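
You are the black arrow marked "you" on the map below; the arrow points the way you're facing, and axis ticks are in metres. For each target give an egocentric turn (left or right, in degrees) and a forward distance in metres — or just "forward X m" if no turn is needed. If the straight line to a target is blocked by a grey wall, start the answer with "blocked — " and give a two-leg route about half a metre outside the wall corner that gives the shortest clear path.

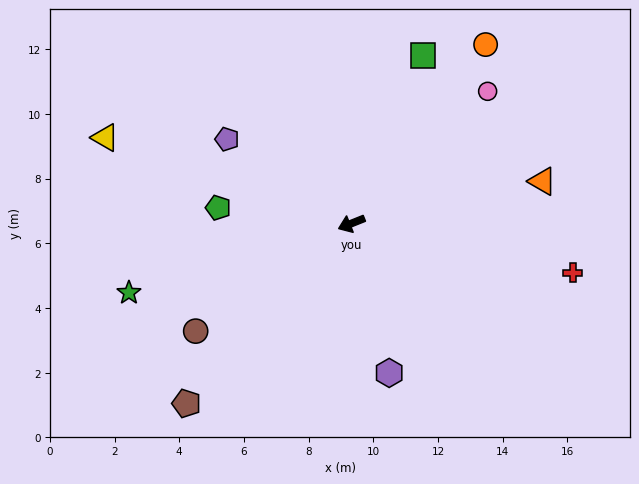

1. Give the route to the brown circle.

turn left 13°, forward 5.9 m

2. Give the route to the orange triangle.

turn left 171°, forward 6.0 m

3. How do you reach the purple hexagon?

turn left 82°, forward 4.8 m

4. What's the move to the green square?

turn right 135°, forward 5.6 m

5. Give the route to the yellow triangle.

turn right 41°, forward 8.1 m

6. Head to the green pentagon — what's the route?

turn right 29°, forward 4.1 m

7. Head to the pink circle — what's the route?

turn right 158°, forward 5.9 m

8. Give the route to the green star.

turn right 5°, forward 7.2 m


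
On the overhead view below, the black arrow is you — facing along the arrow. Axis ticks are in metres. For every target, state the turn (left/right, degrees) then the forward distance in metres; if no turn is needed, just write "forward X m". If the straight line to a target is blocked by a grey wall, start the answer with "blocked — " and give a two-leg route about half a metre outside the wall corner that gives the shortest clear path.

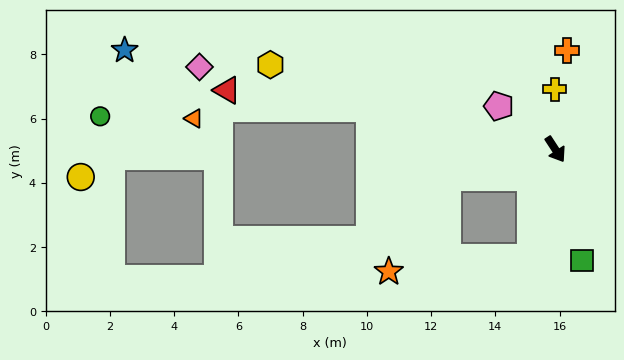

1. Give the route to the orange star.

blocked — turn right 109°, forward 3.5 m, then turn left 44°, forward 3.5 m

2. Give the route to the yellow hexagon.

turn right 140°, forward 9.3 m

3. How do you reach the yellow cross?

turn left 148°, forward 1.9 m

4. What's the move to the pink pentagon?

turn right 161°, forward 2.2 m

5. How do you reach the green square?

turn right 20°, forward 3.6 m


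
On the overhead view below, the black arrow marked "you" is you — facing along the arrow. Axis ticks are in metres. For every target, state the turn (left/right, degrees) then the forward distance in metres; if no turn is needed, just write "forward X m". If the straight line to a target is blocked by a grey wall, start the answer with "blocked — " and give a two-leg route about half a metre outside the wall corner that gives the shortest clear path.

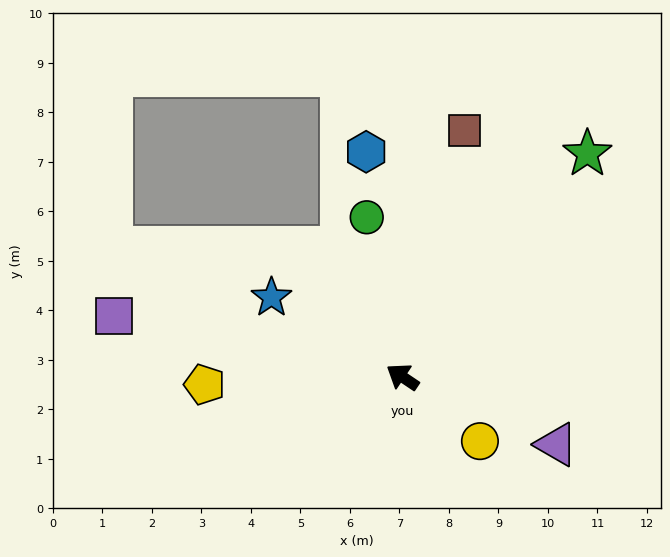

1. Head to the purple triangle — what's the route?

turn right 170°, forward 3.4 m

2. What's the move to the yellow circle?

turn left 174°, forward 2.0 m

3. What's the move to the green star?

turn right 96°, forward 5.9 m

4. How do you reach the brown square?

turn right 70°, forward 5.1 m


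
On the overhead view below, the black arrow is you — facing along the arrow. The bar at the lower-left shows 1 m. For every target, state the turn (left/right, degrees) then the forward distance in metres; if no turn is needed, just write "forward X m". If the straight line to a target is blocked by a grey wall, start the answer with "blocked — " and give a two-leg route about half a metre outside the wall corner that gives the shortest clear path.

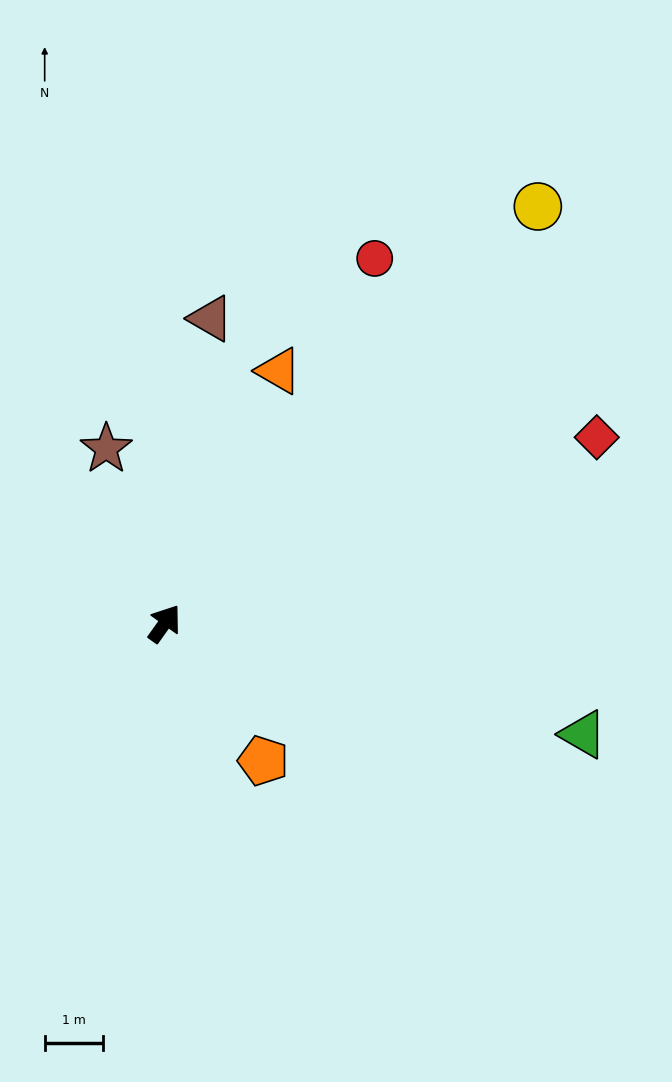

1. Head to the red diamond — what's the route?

turn right 31°, forward 8.1 m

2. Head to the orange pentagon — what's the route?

turn right 109°, forward 2.9 m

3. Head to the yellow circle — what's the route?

turn right 6°, forward 9.7 m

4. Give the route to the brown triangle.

turn left 27°, forward 5.3 m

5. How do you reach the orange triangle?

turn left 11°, forward 4.8 m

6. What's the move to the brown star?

turn left 54°, forward 3.2 m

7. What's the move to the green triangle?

turn right 69°, forward 7.5 m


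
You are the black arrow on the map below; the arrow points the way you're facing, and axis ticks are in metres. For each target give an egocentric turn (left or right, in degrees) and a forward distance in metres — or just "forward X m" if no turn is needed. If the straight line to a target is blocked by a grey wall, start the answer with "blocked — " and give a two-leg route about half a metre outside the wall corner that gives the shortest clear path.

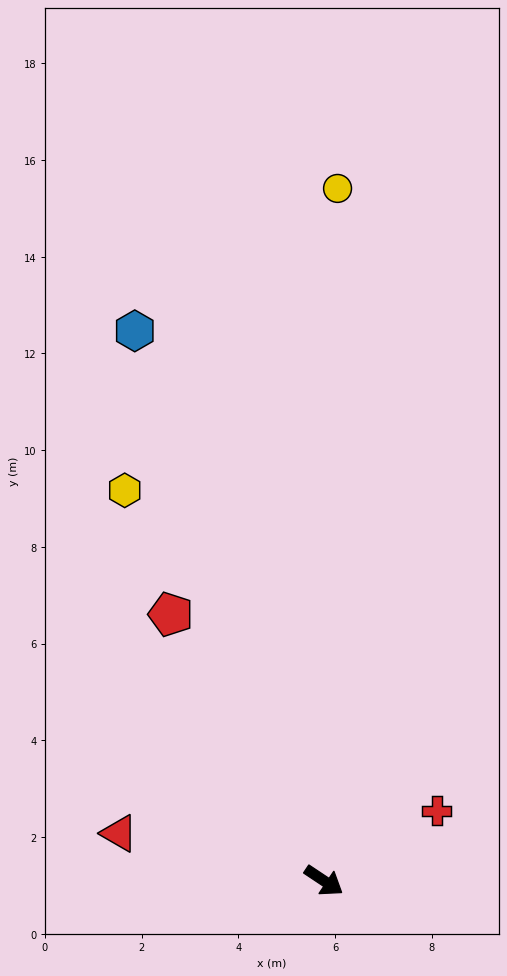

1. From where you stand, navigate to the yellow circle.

turn left 123°, forward 14.3 m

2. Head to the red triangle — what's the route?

turn right 159°, forward 4.3 m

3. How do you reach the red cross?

turn left 66°, forward 2.7 m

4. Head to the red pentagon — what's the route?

turn left 154°, forward 6.4 m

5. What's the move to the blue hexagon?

turn left 143°, forward 12.0 m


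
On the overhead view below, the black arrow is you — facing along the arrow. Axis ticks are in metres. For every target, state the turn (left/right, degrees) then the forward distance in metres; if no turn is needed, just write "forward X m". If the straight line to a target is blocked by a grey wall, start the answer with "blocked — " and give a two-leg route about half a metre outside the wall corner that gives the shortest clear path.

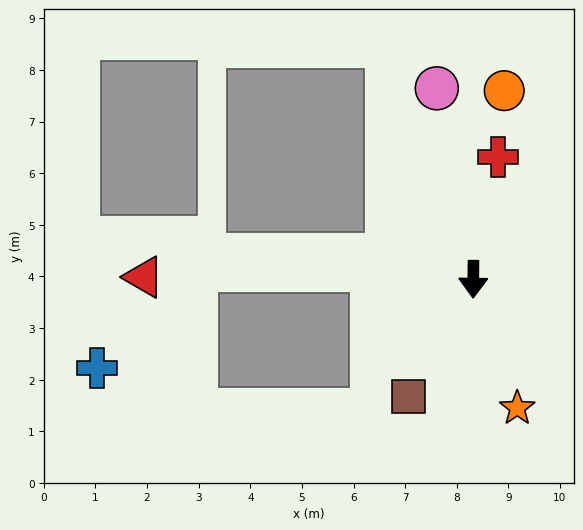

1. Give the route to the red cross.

turn left 169°, forward 2.4 m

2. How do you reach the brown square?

turn right 28°, forward 2.6 m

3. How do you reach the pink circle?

turn right 169°, forward 3.8 m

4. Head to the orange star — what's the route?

turn left 19°, forward 2.6 m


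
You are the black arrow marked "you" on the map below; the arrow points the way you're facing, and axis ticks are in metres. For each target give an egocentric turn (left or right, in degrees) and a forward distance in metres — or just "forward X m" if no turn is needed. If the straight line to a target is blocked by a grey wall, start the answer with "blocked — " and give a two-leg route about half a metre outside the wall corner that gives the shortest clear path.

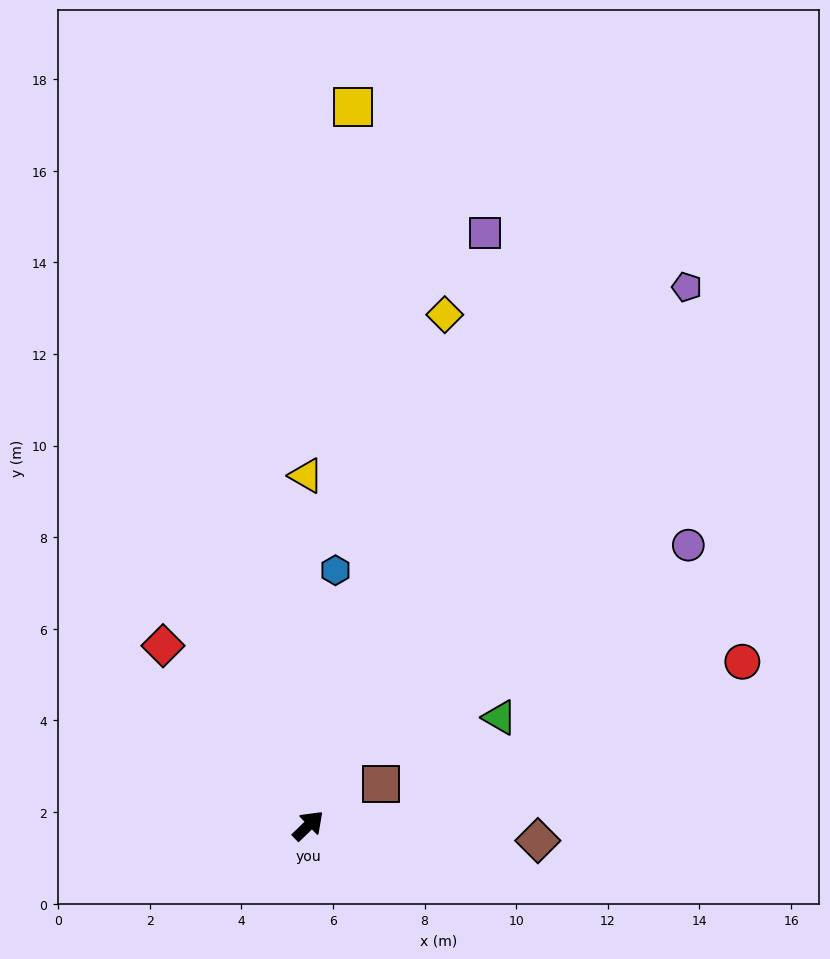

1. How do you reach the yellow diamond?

turn left 31°, forward 11.5 m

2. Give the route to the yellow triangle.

turn left 46°, forward 7.6 m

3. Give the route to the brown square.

turn right 14°, forward 1.8 m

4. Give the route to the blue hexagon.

turn left 40°, forward 5.6 m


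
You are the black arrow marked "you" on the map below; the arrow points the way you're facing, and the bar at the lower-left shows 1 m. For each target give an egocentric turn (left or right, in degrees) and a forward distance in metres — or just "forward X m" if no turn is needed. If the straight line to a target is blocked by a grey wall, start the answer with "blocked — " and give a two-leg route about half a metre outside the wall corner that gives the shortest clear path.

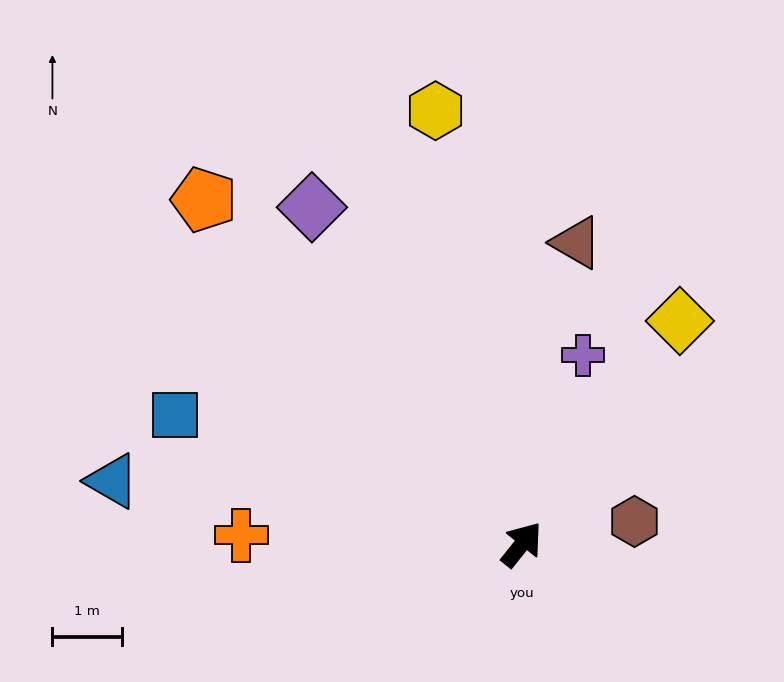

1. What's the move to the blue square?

turn left 108°, forward 5.3 m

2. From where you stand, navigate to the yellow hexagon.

turn left 50°, forward 6.4 m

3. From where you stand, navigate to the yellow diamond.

turn left 3°, forward 3.9 m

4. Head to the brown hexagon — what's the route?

turn right 40°, forward 1.7 m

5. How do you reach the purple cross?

turn left 21°, forward 2.9 m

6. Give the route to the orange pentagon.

turn left 81°, forward 6.7 m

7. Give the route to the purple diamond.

turn left 70°, forward 5.7 m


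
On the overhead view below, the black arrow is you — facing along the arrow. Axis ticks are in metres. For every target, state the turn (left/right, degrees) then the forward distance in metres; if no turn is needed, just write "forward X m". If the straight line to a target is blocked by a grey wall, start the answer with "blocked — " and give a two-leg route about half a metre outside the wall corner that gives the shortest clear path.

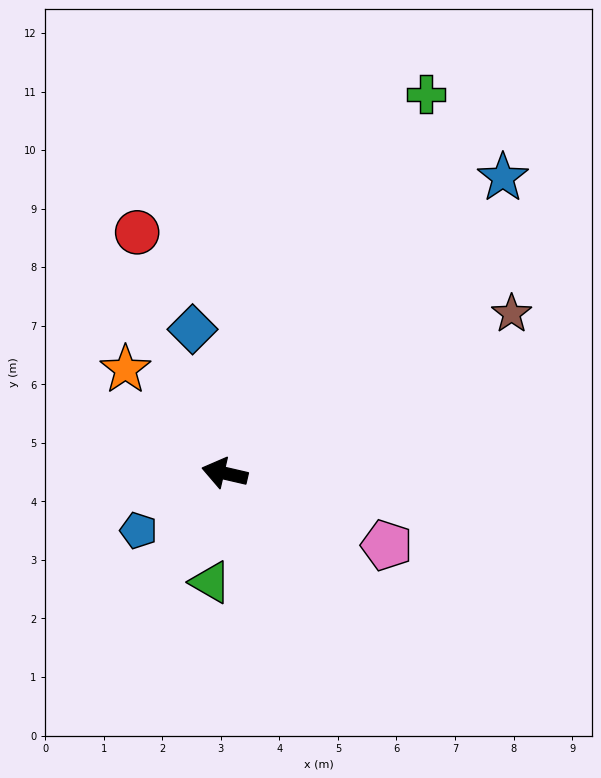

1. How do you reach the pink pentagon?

turn left 169°, forward 3.0 m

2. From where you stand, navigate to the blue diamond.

turn right 64°, forward 2.5 m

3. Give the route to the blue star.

turn right 120°, forward 6.9 m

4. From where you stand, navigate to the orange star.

turn right 33°, forward 2.5 m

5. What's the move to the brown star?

turn right 138°, forward 5.6 m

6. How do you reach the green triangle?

turn left 96°, forward 1.9 m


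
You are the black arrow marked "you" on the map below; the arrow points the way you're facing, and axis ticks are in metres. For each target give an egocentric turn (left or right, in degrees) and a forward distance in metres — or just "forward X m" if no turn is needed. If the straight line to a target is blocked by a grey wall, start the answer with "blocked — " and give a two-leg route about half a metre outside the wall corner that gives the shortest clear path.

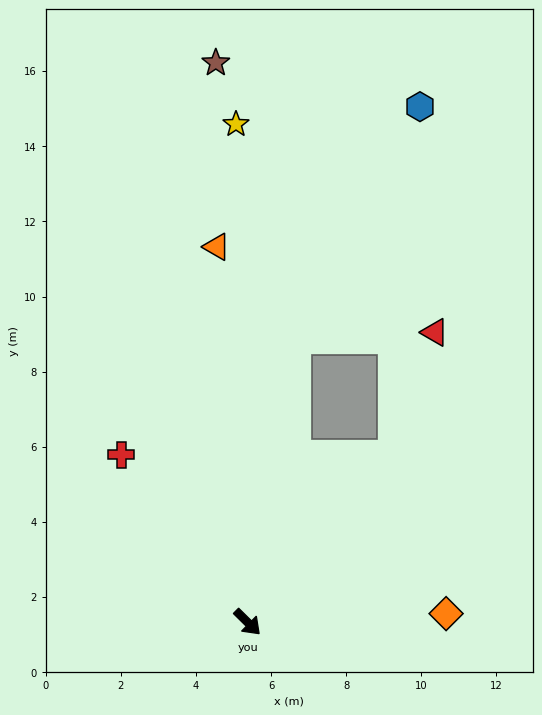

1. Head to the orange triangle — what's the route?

turn left 139°, forward 10.0 m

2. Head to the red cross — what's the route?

turn left 172°, forward 5.6 m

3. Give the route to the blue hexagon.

blocked — turn left 125°, forward 7.7 m, then turn right 19°, forward 7.0 m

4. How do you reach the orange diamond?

turn left 47°, forward 5.3 m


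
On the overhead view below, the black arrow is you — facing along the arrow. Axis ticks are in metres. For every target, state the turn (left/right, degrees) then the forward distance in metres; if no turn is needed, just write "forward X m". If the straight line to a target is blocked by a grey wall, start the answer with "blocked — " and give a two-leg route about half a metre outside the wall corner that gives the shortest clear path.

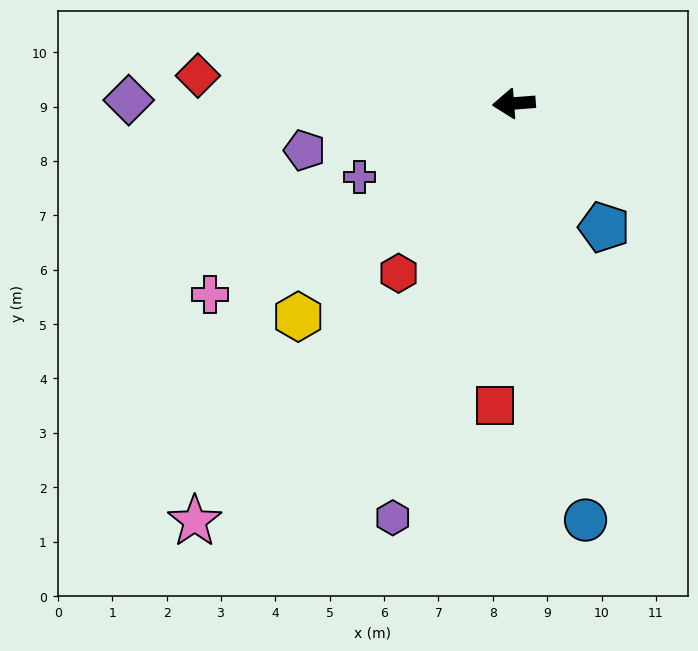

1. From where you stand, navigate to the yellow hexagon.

turn left 40°, forward 5.6 m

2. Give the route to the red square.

turn left 82°, forward 5.6 m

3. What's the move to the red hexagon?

turn left 51°, forward 3.8 m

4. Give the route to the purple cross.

turn left 21°, forward 3.1 m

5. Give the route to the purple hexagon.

turn left 69°, forward 7.9 m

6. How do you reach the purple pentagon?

turn left 8°, forward 3.9 m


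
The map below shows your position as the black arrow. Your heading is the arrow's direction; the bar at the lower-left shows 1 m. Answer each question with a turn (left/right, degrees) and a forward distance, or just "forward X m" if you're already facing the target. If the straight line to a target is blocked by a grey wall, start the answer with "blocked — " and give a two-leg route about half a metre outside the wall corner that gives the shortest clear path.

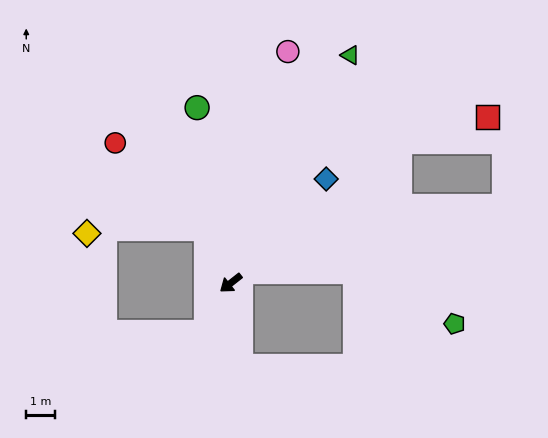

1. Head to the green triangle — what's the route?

turn right 156°, forward 8.9 m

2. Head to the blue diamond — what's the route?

turn right 171°, forward 4.9 m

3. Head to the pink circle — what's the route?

turn right 142°, forward 8.3 m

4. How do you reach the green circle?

turn right 117°, forward 6.2 m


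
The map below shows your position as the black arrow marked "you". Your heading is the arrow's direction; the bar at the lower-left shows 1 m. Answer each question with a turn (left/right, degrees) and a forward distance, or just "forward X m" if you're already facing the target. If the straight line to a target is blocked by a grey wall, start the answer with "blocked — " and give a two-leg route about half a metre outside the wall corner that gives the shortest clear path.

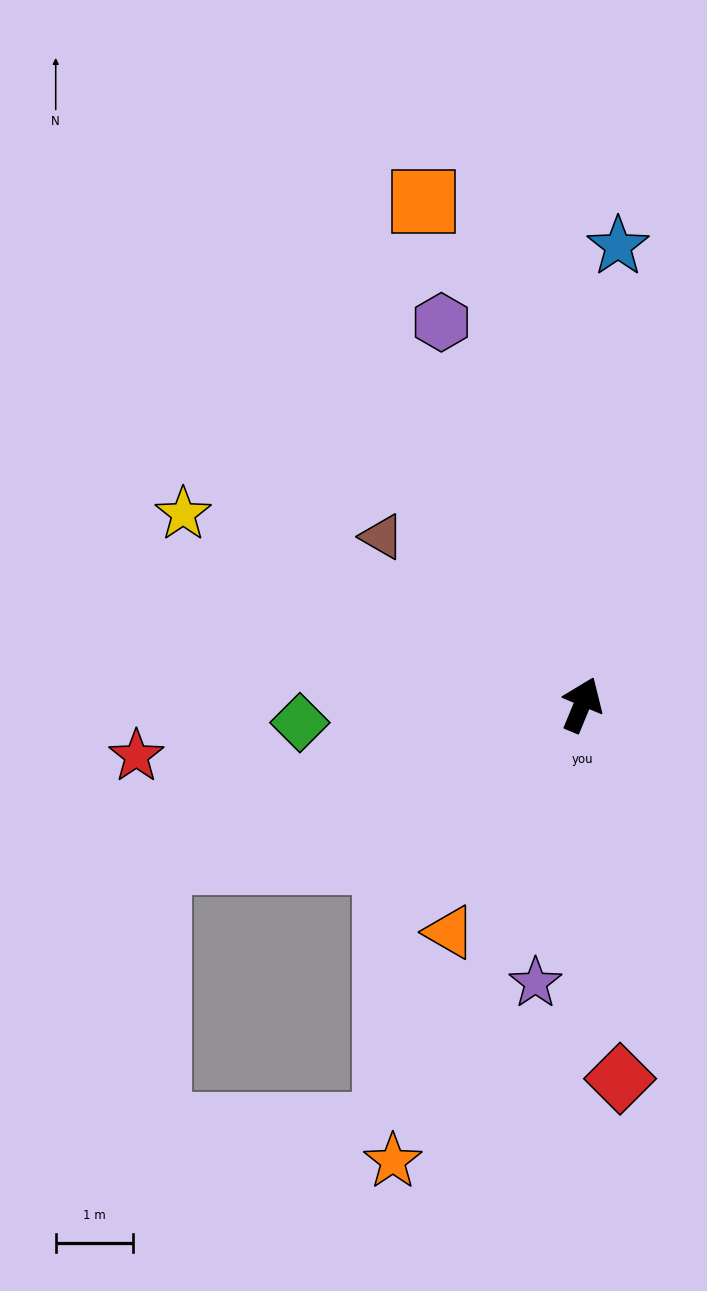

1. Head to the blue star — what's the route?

turn left 18°, forward 6.0 m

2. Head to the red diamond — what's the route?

turn right 152°, forward 4.9 m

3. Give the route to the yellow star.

turn left 87°, forward 5.7 m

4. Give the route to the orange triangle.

turn left 172°, forward 3.4 m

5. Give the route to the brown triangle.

turn left 73°, forward 3.4 m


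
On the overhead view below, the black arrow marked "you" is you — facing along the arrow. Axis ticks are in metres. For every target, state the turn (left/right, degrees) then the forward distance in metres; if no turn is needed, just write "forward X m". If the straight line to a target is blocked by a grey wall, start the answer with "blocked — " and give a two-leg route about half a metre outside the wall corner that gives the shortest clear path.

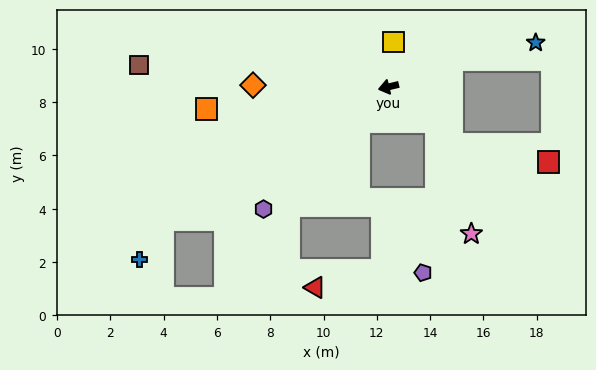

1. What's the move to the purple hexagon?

turn left 31°, forward 6.6 m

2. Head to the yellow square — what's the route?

turn right 110°, forward 1.7 m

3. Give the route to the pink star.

blocked — turn left 129°, forward 2.2 m, then turn right 35°, forward 4.4 m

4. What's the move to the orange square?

turn right 7°, forward 6.9 m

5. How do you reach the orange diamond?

turn right 14°, forward 5.1 m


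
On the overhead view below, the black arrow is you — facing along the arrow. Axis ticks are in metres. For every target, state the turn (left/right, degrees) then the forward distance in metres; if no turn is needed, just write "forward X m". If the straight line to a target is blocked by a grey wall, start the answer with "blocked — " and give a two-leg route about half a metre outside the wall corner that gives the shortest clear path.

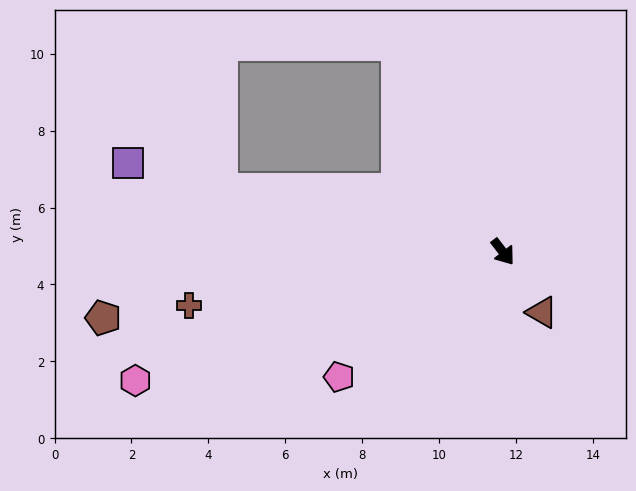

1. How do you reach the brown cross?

turn right 118°, forward 8.3 m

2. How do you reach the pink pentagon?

turn right 90°, forward 5.4 m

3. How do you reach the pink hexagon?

turn right 108°, forward 10.1 m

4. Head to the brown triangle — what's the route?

turn right 5°, forward 1.9 m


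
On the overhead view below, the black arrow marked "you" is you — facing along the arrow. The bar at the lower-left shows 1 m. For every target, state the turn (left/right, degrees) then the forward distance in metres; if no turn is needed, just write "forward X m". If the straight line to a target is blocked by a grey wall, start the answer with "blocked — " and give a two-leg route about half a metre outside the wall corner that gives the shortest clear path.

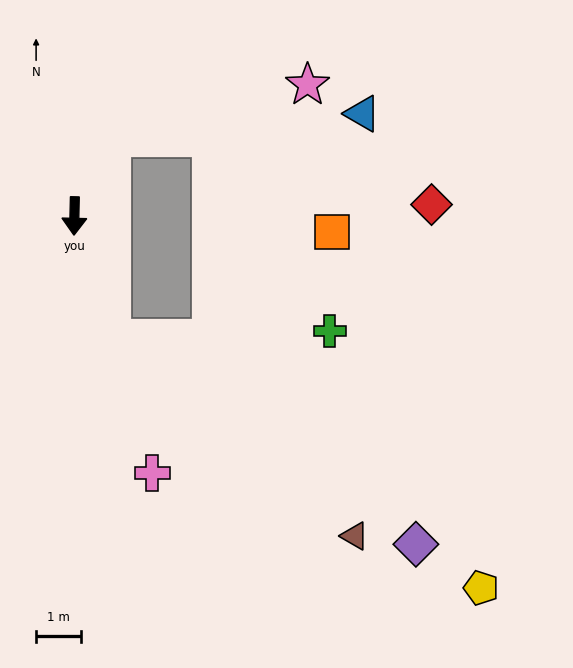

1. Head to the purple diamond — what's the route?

blocked — turn left 18°, forward 2.9 m, then turn left 39°, forward 8.3 m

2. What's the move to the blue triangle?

blocked — turn left 156°, forward 1.9 m, then turn right 59°, forward 5.7 m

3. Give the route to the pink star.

blocked — turn left 156°, forward 1.9 m, then turn right 49°, forward 4.6 m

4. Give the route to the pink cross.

turn left 18°, forward 6.0 m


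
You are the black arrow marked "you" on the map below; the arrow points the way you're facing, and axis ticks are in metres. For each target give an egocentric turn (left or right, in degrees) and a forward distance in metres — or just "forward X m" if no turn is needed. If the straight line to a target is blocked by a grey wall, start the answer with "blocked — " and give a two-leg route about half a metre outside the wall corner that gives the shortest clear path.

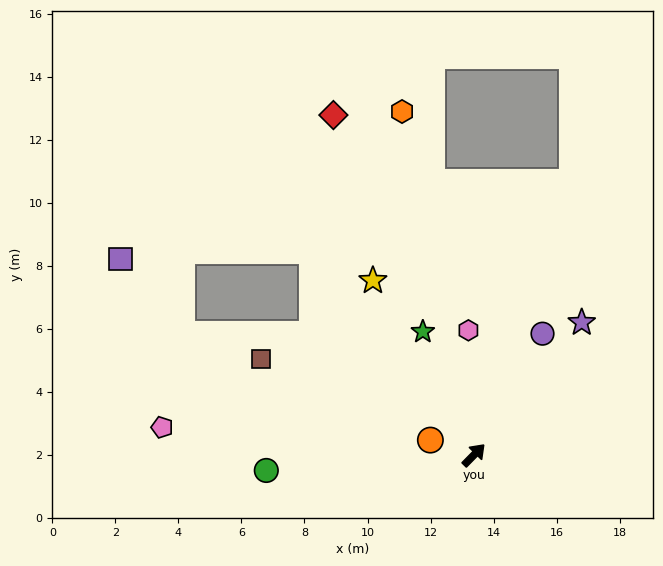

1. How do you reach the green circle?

turn left 139°, forward 6.6 m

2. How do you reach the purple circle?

turn left 15°, forward 4.4 m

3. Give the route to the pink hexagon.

turn left 47°, forward 4.0 m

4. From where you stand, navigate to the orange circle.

turn left 116°, forward 1.5 m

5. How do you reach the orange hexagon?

turn left 56°, forward 11.1 m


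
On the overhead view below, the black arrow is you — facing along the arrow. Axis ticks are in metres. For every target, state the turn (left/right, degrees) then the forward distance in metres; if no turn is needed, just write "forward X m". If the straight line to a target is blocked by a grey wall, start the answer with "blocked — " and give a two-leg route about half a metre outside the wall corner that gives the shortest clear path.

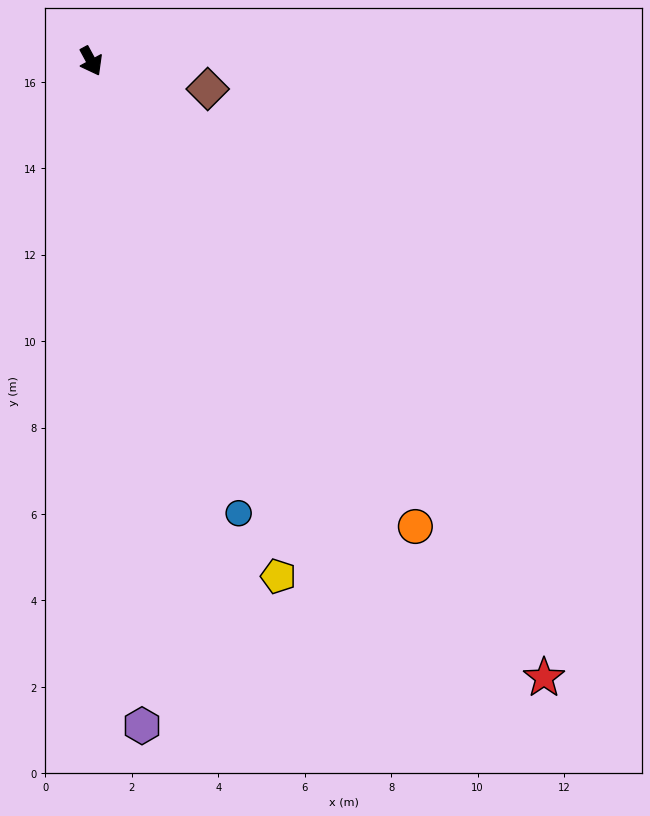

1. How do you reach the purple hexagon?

turn right 24°, forward 15.4 m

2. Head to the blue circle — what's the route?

turn right 10°, forward 11.0 m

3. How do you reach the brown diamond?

turn left 48°, forward 2.8 m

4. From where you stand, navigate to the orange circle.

turn left 6°, forward 13.1 m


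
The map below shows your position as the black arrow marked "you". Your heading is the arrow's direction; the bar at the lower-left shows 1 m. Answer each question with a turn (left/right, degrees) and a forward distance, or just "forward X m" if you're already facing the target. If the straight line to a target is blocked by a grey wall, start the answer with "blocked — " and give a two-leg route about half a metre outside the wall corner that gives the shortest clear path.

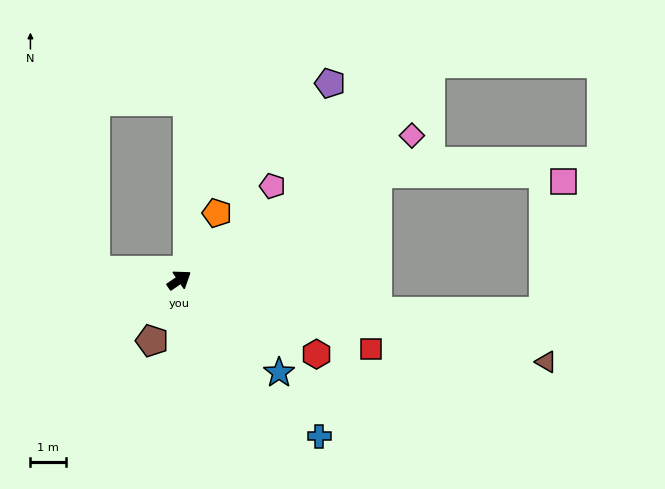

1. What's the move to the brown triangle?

turn right 47°, forward 10.6 m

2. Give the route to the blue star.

turn right 77°, forward 3.8 m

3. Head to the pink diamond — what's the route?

turn right 3°, forward 7.7 m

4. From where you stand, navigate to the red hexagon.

turn right 63°, forward 4.4 m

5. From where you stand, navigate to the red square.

turn right 54°, forward 5.7 m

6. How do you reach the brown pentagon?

turn right 149°, forward 1.9 m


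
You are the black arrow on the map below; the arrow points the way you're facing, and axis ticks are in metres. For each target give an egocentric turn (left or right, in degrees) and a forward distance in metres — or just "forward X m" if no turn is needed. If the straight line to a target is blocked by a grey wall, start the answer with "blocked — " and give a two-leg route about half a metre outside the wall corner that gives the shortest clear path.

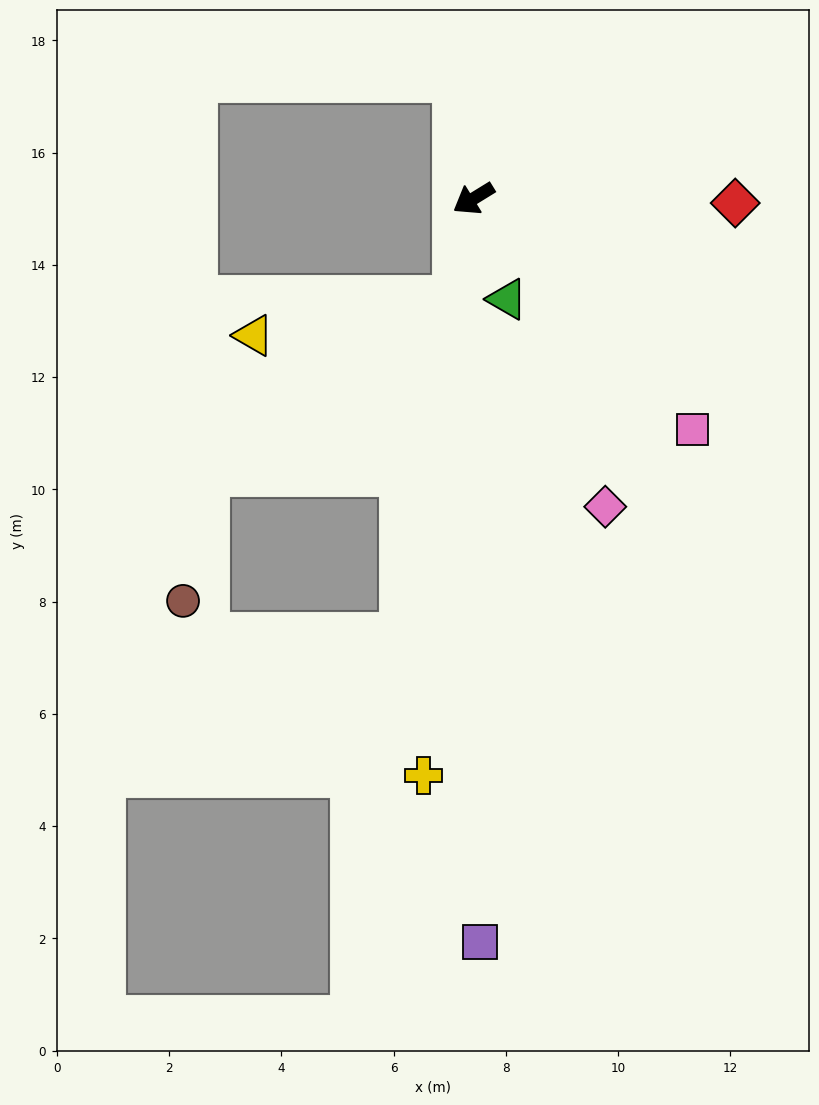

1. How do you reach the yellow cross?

turn left 53°, forward 10.3 m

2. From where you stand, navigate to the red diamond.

turn left 147°, forward 4.7 m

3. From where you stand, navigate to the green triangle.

turn left 77°, forward 1.9 m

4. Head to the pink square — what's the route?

turn left 102°, forward 5.7 m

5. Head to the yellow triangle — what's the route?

blocked — turn left 48°, forward 1.8 m, then turn right 69°, forward 3.7 m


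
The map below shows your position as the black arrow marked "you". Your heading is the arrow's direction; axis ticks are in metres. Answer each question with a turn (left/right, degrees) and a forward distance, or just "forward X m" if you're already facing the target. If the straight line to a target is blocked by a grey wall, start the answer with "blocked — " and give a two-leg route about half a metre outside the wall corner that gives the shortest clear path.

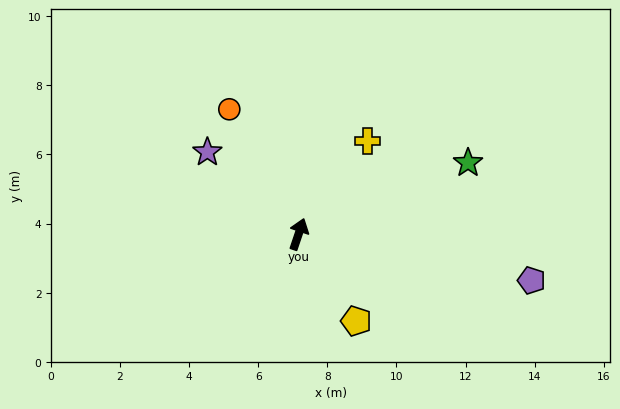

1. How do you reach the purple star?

turn left 67°, forward 3.5 m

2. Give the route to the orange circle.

turn left 48°, forward 4.1 m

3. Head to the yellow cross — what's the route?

turn right 18°, forward 3.4 m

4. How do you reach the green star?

turn right 49°, forward 5.3 m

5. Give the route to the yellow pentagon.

turn right 128°, forward 3.0 m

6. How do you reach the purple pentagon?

turn right 83°, forward 6.9 m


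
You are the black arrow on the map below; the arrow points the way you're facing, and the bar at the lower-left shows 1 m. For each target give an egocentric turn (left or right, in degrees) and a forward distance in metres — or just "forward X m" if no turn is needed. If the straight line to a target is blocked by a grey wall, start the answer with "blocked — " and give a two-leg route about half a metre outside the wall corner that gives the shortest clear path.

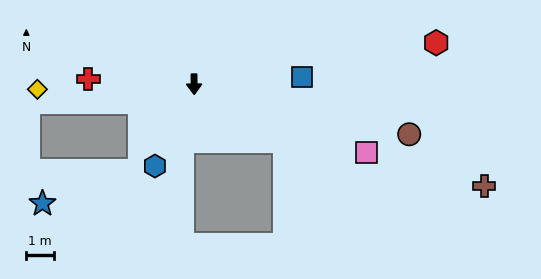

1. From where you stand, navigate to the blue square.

turn left 93°, forward 3.9 m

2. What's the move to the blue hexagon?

turn right 26°, forward 3.3 m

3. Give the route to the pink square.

turn left 68°, forward 6.7 m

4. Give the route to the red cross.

turn right 93°, forward 3.9 m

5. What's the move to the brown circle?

turn left 76°, forward 8.0 m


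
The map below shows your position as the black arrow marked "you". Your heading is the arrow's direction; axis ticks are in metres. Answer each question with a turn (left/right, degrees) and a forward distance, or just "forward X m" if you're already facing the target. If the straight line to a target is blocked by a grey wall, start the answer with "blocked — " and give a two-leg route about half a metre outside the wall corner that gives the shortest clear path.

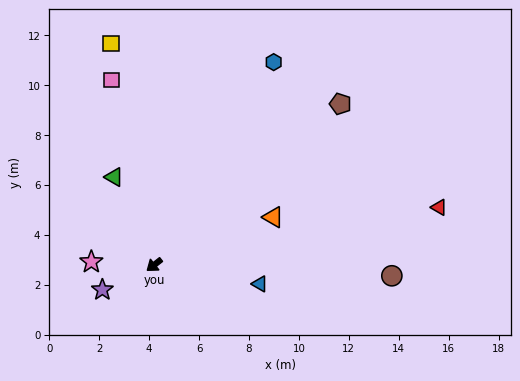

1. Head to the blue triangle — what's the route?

turn left 132°, forward 4.3 m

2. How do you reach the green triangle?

turn right 104°, forward 3.9 m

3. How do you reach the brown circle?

turn left 139°, forward 9.5 m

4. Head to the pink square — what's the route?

turn right 115°, forward 7.6 m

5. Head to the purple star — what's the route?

turn right 13°, forward 2.3 m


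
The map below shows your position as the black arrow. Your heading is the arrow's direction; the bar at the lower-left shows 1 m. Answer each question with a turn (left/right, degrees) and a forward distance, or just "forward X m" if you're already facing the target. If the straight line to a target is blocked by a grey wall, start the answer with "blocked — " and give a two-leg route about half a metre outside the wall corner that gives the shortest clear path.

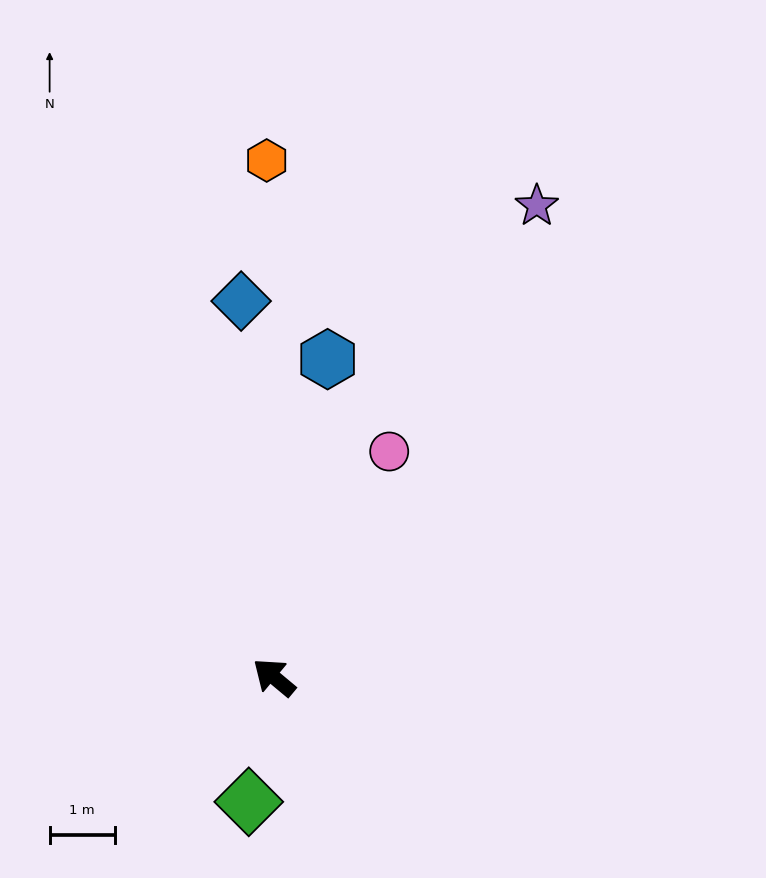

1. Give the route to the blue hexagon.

turn right 60°, forward 5.0 m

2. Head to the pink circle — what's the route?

turn right 77°, forward 3.9 m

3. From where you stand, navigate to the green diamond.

turn left 118°, forward 2.0 m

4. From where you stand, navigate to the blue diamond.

turn right 45°, forward 5.8 m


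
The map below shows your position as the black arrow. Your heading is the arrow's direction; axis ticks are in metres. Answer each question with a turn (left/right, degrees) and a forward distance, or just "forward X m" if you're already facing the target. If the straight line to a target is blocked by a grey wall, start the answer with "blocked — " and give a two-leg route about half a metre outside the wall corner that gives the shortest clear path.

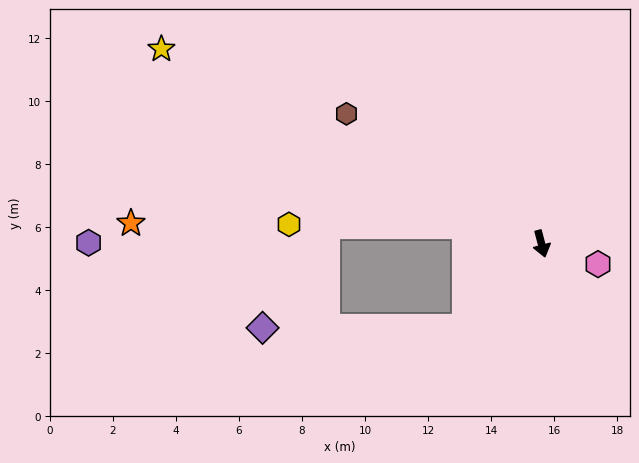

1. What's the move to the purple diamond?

blocked — turn right 57°, forward 3.6 m, then turn right 48°, forward 6.4 m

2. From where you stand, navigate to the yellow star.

turn right 132°, forward 13.6 m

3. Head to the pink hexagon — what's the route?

turn left 55°, forward 1.9 m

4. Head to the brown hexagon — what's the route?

turn right 138°, forward 7.4 m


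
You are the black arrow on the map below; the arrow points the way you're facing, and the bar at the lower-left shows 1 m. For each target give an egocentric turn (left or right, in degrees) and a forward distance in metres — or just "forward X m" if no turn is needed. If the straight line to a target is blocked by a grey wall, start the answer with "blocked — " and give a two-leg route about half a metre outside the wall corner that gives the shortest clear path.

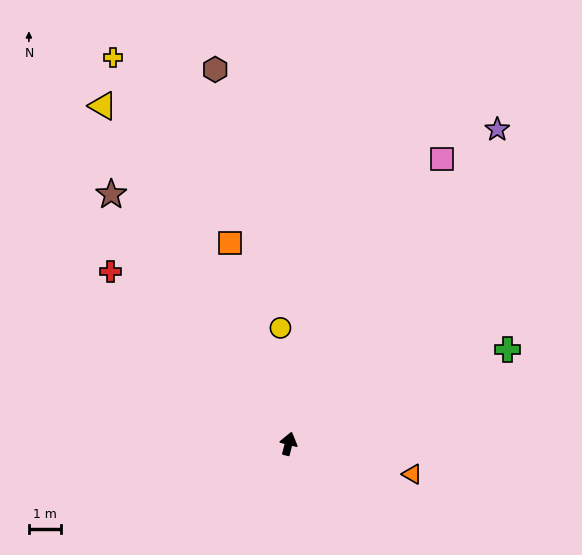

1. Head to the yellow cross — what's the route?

turn left 39°, forward 13.4 m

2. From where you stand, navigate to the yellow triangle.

turn left 43°, forward 12.2 m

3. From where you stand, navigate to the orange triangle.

turn right 90°, forward 4.0 m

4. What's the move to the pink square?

turn right 14°, forward 10.2 m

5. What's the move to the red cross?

turn left 60°, forward 7.8 m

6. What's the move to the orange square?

turn left 31°, forward 6.6 m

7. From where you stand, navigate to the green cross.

turn right 52°, forward 7.5 m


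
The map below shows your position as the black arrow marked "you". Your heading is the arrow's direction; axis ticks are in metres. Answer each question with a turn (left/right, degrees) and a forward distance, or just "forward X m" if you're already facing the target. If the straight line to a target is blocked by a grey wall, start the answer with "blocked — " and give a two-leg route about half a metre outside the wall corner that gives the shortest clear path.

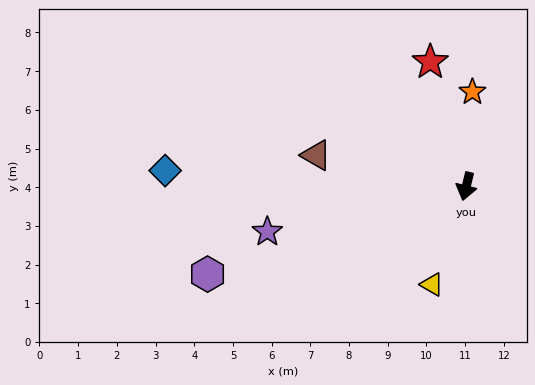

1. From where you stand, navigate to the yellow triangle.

turn right 5°, forward 2.7 m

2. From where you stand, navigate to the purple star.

turn right 63°, forward 5.3 m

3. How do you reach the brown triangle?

turn right 88°, forward 4.0 m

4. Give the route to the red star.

turn right 150°, forward 3.3 m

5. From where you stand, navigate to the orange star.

turn right 170°, forward 2.4 m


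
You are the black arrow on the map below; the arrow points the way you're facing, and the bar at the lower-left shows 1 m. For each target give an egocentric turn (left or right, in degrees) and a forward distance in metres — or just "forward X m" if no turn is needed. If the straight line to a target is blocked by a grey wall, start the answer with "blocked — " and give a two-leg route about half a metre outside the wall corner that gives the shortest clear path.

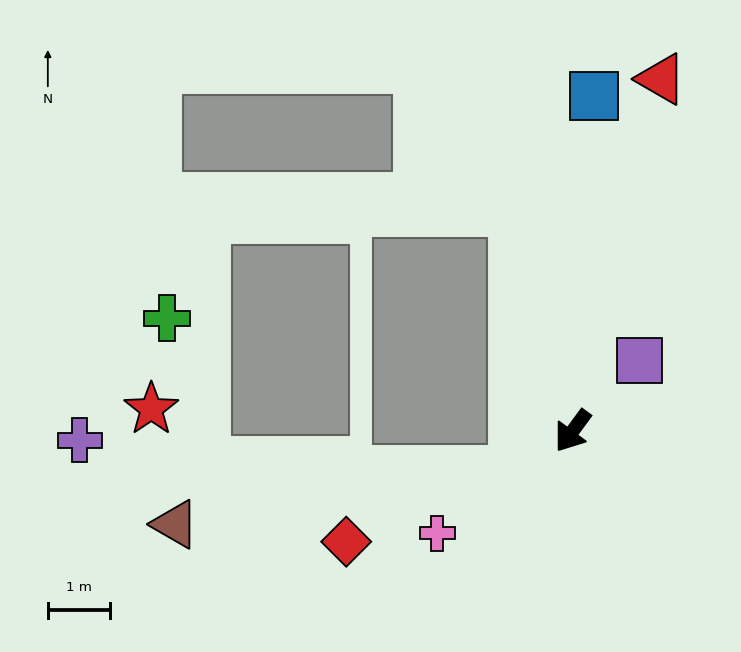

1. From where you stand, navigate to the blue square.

turn right 147°, forward 5.4 m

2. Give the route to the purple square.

turn left 173°, forward 1.6 m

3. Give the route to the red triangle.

turn right 158°, forward 5.9 m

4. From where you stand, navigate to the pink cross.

turn right 17°, forward 2.7 m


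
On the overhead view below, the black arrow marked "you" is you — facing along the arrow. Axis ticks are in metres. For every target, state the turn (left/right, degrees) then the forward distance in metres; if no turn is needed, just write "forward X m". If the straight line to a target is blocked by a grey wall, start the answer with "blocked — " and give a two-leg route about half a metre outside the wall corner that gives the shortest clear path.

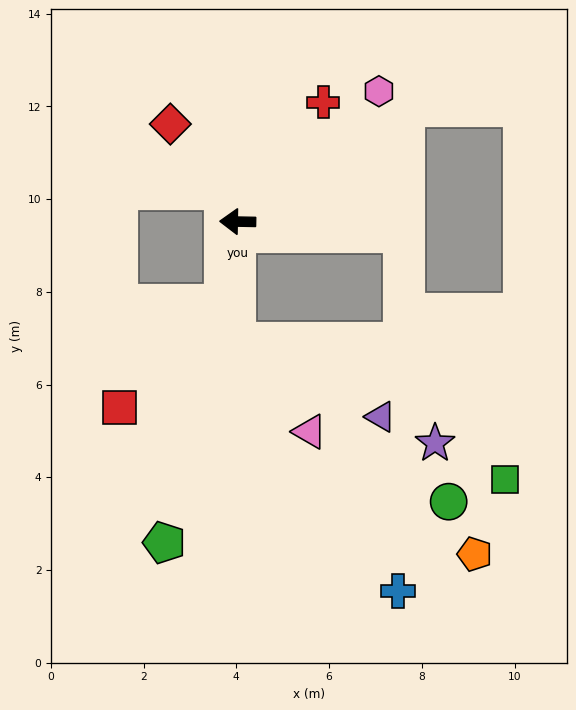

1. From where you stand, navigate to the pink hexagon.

turn right 136°, forward 4.1 m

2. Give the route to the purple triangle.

blocked — turn left 91°, forward 2.6 m, then turn left 62°, forward 3.5 m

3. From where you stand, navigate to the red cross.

turn right 125°, forward 3.2 m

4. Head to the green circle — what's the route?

blocked — turn left 91°, forward 2.6 m, then turn left 53°, forward 5.7 m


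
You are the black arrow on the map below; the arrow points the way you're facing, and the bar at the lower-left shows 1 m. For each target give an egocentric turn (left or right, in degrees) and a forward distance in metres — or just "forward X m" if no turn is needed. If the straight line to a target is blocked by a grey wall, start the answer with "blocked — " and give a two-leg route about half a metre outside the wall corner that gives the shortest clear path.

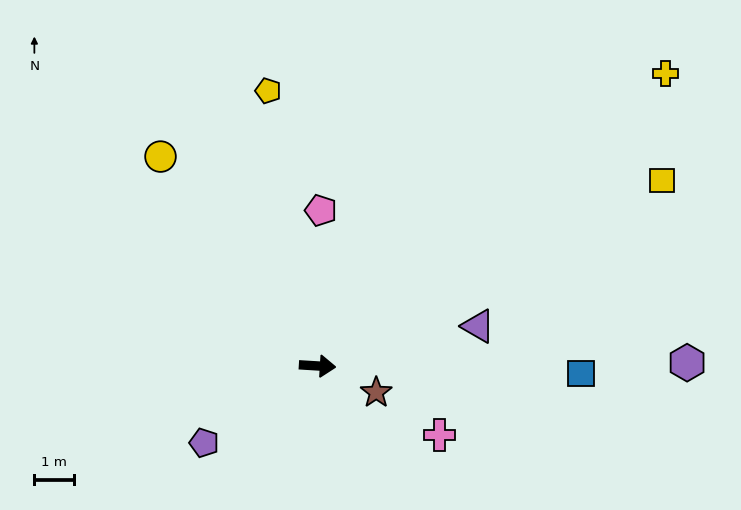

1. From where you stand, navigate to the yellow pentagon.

turn left 104°, forward 7.1 m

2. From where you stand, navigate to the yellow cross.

turn left 44°, forward 11.6 m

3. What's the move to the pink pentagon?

turn left 92°, forward 4.0 m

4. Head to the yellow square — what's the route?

turn left 32°, forward 9.9 m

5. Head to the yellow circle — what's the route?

turn left 130°, forward 6.7 m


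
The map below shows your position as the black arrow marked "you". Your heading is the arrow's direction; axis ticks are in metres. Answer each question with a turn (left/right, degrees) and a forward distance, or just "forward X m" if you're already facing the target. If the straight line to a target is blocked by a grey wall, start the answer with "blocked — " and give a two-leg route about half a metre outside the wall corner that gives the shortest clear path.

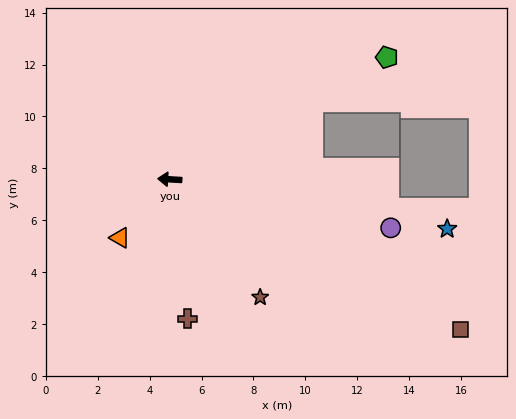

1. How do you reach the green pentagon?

turn right 147°, forward 9.6 m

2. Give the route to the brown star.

turn left 131°, forward 5.7 m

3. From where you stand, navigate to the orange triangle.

turn left 53°, forward 3.0 m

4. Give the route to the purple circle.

turn left 171°, forward 8.7 m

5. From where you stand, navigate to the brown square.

turn left 156°, forward 12.6 m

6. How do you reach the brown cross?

turn left 101°, forward 5.4 m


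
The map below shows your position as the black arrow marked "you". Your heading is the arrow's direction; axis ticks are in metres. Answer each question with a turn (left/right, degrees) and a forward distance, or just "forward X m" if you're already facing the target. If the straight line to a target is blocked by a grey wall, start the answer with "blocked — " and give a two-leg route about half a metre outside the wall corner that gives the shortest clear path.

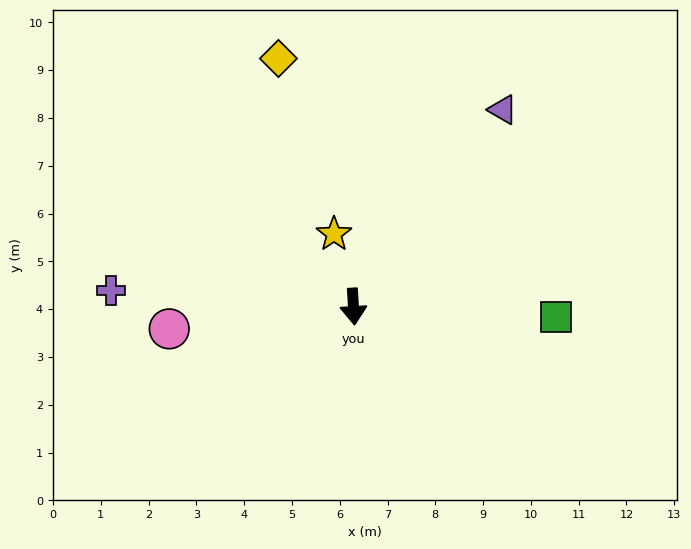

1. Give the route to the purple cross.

turn right 97°, forward 5.1 m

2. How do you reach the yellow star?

turn right 168°, forward 1.6 m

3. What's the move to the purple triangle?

turn left 139°, forward 5.2 m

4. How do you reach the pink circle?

turn right 87°, forward 3.9 m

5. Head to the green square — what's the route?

turn left 83°, forward 4.2 m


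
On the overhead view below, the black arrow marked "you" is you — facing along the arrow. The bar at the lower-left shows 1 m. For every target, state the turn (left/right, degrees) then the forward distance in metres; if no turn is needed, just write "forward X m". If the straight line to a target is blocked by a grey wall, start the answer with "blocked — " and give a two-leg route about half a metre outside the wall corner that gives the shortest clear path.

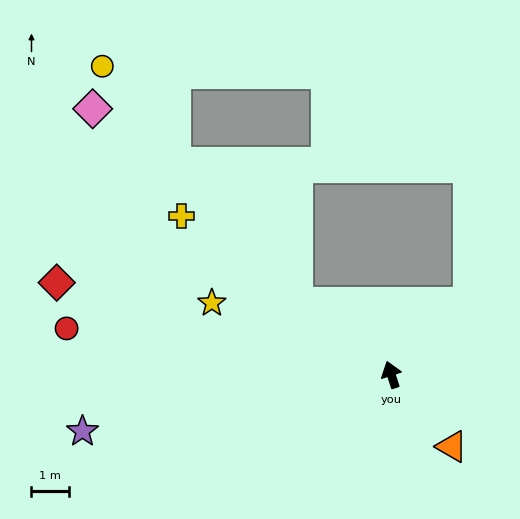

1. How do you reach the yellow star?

turn left 50°, forward 5.2 m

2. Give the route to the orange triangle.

turn right 158°, forward 2.5 m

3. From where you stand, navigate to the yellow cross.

turn left 35°, forward 7.0 m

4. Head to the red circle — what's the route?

turn left 64°, forward 8.8 m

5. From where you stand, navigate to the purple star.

turn left 83°, forward 8.4 m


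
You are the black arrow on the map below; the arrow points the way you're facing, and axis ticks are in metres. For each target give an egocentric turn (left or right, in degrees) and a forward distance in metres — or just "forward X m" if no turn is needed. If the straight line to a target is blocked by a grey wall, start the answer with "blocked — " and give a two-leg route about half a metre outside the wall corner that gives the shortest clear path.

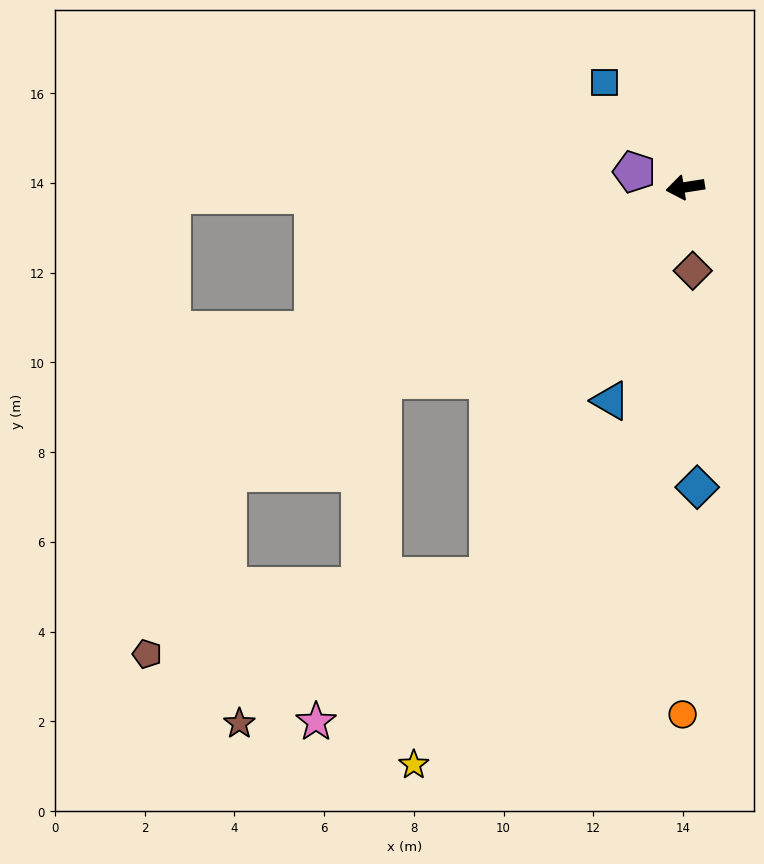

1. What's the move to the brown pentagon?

blocked — turn left 54°, forward 9.7 m, then turn right 50°, forward 7.8 m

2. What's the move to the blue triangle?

turn left 62°, forward 5.0 m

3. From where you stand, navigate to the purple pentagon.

turn right 26°, forward 1.2 m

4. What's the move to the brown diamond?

turn left 86°, forward 1.9 m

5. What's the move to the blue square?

turn right 61°, forward 2.9 m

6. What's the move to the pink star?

blocked — turn left 54°, forward 9.7 m, then turn right 23°, forward 5.0 m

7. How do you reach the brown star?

blocked — turn left 54°, forward 9.7 m, then turn right 32°, forward 6.4 m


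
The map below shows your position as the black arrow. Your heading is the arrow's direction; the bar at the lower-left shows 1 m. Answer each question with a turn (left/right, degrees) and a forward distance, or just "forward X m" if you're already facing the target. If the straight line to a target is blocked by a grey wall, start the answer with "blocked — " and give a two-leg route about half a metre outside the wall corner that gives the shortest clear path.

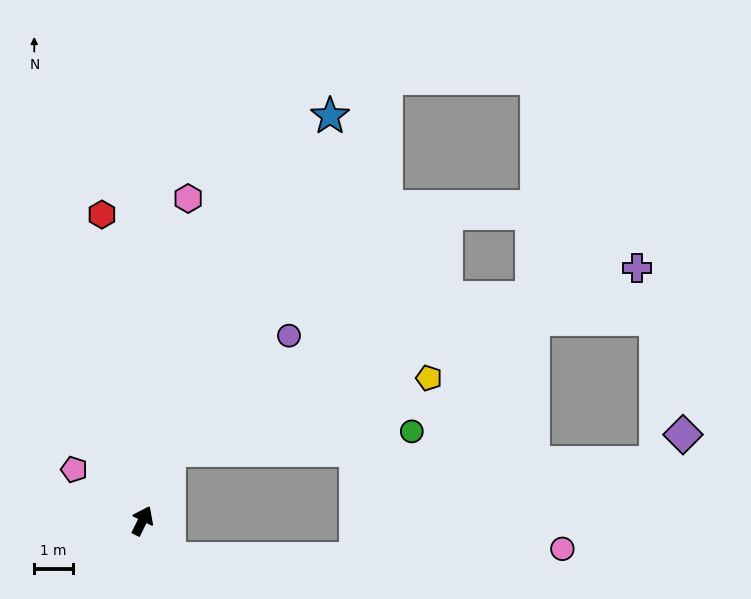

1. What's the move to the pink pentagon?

turn left 79°, forward 2.2 m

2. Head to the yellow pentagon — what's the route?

blocked — turn left 5°, forward 1.9 m, then turn right 53°, forward 6.9 m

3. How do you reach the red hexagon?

turn left 34°, forward 7.9 m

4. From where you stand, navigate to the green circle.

blocked — turn left 5°, forward 1.9 m, then turn right 64°, forward 6.3 m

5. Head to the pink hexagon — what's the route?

turn left 18°, forward 8.4 m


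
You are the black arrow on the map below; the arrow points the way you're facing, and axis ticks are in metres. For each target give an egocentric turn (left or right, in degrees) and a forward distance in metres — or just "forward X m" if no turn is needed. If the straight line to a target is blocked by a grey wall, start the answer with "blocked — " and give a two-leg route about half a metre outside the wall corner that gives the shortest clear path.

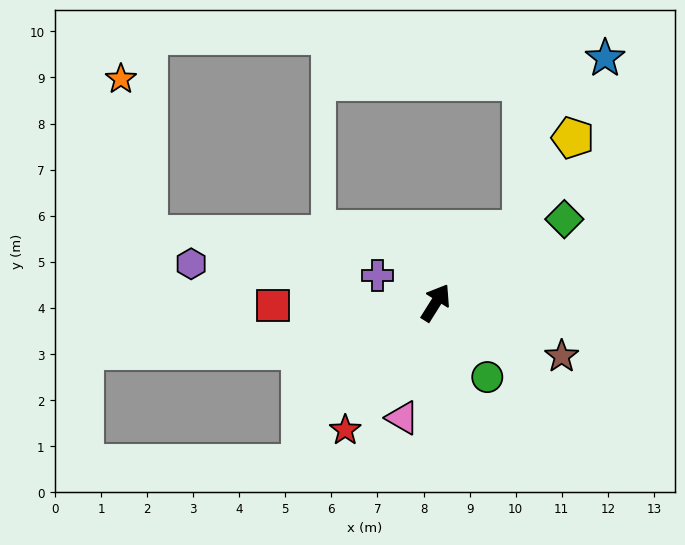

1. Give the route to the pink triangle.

turn right 164°, forward 2.6 m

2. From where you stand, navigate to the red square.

turn left 123°, forward 3.5 m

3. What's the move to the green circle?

turn right 113°, forward 2.0 m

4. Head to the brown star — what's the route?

turn right 81°, forward 3.0 m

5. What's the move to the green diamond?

turn right 25°, forward 3.3 m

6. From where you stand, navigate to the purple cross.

turn left 97°, forward 1.4 m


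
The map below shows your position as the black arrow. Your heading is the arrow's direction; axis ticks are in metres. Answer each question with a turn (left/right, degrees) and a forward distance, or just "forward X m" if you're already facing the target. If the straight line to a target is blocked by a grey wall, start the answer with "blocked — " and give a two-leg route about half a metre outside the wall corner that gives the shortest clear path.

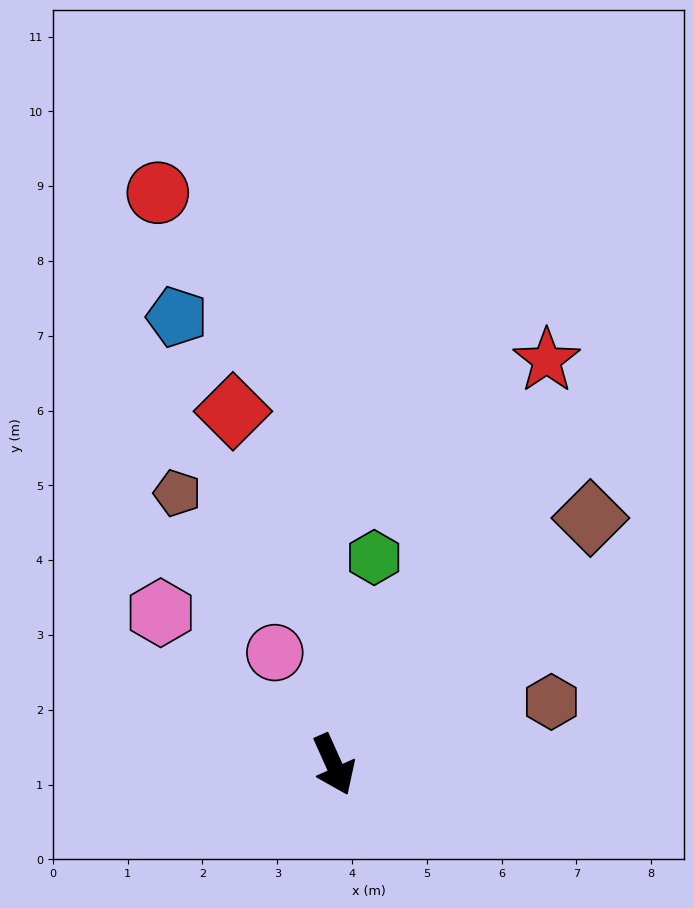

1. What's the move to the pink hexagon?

turn right 155°, forward 3.1 m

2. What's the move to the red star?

turn left 128°, forward 6.1 m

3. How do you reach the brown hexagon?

turn left 82°, forward 3.0 m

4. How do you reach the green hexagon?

turn left 145°, forward 2.8 m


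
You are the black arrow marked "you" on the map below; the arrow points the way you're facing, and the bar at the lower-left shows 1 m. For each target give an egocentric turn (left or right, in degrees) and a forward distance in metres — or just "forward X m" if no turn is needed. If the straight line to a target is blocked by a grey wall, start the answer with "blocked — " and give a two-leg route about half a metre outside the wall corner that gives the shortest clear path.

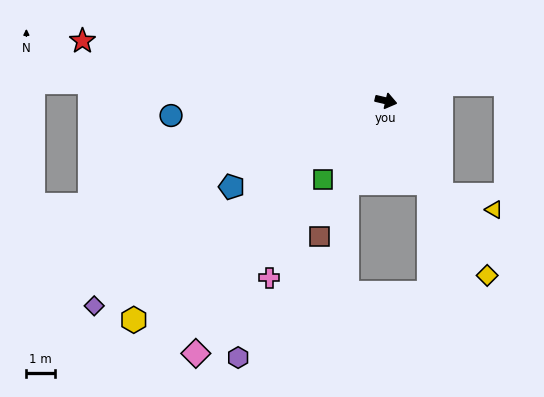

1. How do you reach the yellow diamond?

turn right 47°, forward 7.1 m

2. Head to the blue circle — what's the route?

turn right 163°, forward 7.6 m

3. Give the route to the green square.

turn right 116°, forward 3.6 m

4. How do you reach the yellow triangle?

blocked — turn right 46°, forward 3.9 m, then turn left 44°, forward 1.9 m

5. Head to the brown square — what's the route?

turn right 103°, forward 5.3 m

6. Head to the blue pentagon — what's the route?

turn right 138°, forward 6.3 m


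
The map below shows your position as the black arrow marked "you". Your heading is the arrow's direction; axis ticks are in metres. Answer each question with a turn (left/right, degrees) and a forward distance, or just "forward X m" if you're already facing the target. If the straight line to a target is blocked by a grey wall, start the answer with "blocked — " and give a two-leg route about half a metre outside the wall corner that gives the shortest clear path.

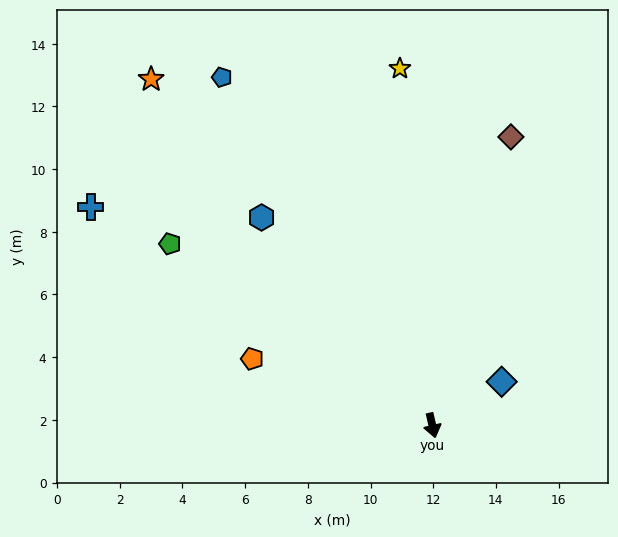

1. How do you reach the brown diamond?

turn left 152°, forward 9.5 m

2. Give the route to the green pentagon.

turn right 138°, forward 10.2 m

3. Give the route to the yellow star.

turn left 172°, forward 11.4 m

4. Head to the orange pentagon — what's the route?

turn right 123°, forward 6.1 m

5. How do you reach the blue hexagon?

turn right 154°, forward 8.6 m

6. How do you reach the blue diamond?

turn left 109°, forward 2.6 m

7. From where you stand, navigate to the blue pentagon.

turn right 162°, forward 13.0 m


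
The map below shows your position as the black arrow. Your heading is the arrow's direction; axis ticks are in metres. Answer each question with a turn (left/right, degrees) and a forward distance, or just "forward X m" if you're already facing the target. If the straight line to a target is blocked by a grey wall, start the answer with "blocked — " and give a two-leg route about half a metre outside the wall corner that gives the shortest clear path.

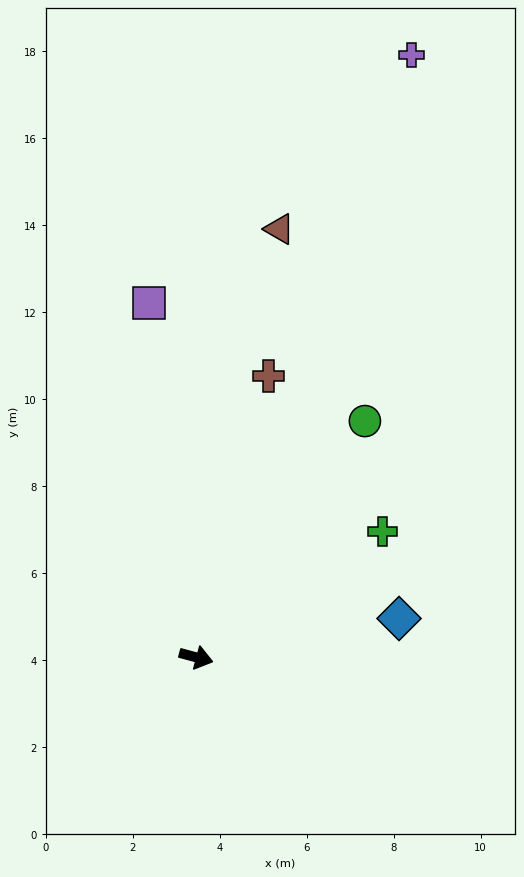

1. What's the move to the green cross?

turn left 49°, forward 5.2 m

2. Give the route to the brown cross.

turn left 91°, forward 6.7 m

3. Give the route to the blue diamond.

turn left 26°, forward 4.7 m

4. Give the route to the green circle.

turn left 70°, forward 6.7 m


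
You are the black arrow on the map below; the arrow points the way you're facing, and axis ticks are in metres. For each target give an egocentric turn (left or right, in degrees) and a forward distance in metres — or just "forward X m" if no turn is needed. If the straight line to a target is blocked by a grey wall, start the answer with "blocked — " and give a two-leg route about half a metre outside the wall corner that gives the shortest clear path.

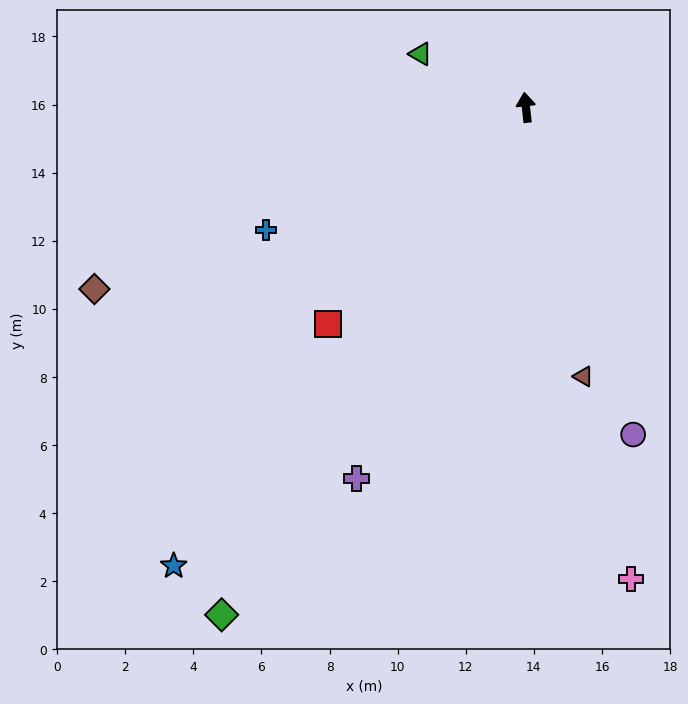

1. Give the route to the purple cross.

turn left 149°, forward 12.0 m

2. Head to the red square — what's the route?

turn left 131°, forward 8.6 m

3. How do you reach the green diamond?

turn left 143°, forward 17.4 m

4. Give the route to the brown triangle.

turn right 174°, forward 8.1 m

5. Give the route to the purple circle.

turn right 168°, forward 10.1 m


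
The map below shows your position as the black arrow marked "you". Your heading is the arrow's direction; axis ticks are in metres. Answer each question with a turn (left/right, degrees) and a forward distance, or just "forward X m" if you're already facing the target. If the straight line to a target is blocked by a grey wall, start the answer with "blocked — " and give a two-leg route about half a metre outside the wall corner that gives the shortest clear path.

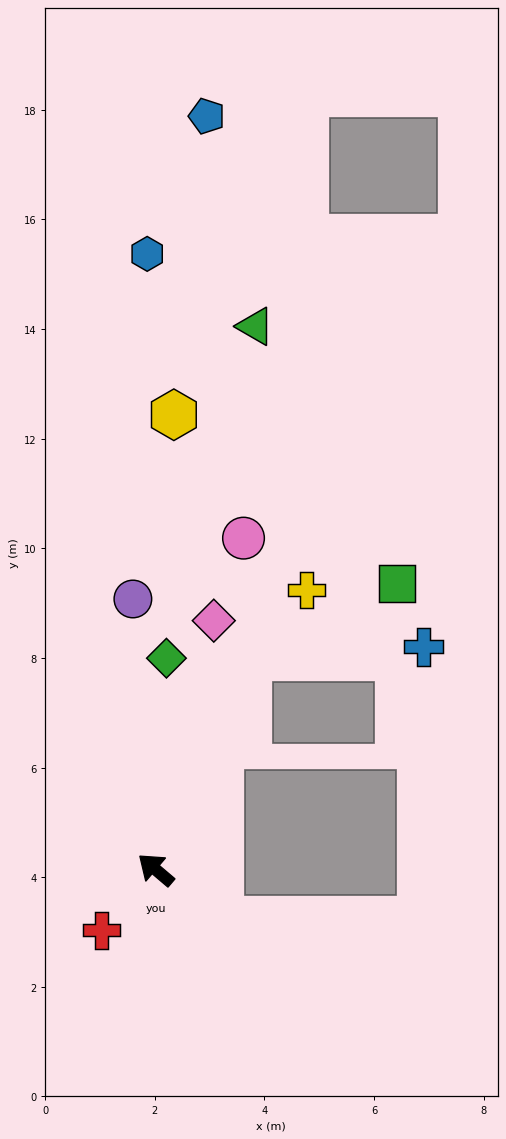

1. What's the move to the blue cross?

blocked — turn right 73°, forward 4.2 m, then turn right 63°, forward 3.2 m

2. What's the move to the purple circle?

turn right 45°, forward 5.0 m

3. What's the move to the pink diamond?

turn right 63°, forward 4.7 m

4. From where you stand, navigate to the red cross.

turn left 88°, forward 1.5 m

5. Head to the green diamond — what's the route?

turn right 53°, forward 3.9 m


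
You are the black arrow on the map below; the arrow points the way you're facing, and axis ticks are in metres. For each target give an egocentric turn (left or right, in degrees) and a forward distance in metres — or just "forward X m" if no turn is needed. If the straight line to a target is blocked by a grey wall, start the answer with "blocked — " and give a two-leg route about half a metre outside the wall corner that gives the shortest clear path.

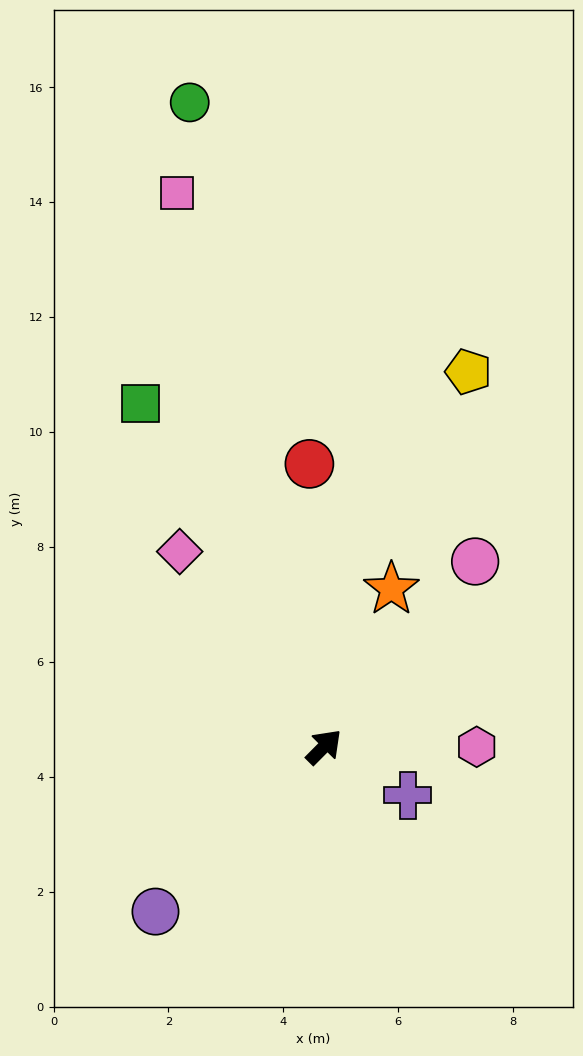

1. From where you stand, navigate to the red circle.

turn left 48°, forward 4.9 m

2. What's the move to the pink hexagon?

turn right 45°, forward 2.7 m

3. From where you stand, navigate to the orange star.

turn left 22°, forward 3.0 m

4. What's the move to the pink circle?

turn left 6°, forward 4.2 m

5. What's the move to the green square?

turn left 73°, forward 6.8 m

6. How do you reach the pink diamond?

turn left 81°, forward 4.2 m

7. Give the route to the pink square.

turn left 60°, forward 10.0 m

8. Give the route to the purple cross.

turn right 75°, forward 1.7 m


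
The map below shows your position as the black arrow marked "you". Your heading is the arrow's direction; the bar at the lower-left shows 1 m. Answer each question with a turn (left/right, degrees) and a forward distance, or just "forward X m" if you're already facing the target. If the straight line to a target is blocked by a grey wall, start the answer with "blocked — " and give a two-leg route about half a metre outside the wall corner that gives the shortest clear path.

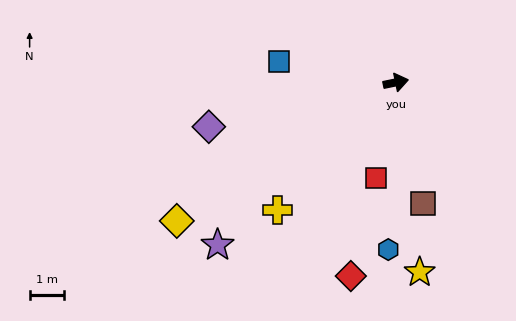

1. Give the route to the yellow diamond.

turn right 159°, forward 7.6 m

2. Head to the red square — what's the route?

turn right 113°, forward 2.9 m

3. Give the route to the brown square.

turn right 89°, forward 3.6 m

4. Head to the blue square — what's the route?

turn left 158°, forward 3.5 m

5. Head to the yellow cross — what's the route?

turn right 145°, forward 5.1 m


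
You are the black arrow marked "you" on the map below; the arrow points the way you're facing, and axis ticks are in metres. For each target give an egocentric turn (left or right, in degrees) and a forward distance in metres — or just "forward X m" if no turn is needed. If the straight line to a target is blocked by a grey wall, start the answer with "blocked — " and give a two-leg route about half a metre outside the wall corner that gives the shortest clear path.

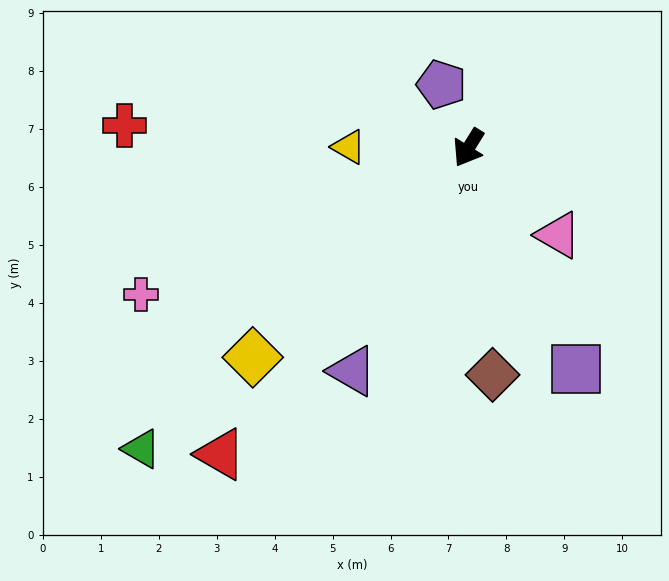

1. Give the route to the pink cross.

turn right 34°, forward 6.2 m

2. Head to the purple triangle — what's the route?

turn left 4°, forward 4.3 m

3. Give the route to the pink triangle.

turn left 78°, forward 2.2 m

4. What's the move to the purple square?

turn left 58°, forward 4.2 m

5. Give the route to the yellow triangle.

turn right 59°, forward 2.1 m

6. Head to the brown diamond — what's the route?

turn left 38°, forward 3.9 m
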